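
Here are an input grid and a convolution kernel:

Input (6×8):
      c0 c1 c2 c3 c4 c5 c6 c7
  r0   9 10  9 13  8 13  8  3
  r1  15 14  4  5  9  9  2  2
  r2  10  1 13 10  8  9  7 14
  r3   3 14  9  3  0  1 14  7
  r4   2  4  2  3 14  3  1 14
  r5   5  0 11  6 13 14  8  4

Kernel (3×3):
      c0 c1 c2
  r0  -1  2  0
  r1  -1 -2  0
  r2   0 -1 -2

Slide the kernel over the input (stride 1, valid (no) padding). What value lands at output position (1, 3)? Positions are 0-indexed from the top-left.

-15

The receptive field on the input at this output position is [5 9 9 / 10 8 9 / 3 0 1]. Elementwise product with the kernel and sum: 5·-1 + 9·2 + 10·-1 + 8·-2 + 0·-1 + 1·-2.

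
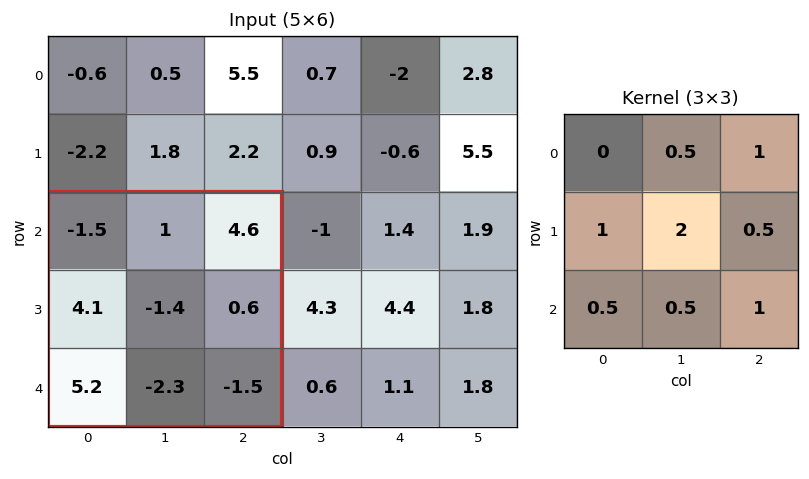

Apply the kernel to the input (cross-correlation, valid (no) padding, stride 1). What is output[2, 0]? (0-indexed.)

The receptive field on the input at this output position is [-1.5 1 4.6 / 4.1 -1.4 0.6 / 5.2 -2.3 -1.5]. Elementwise product with the kernel and sum: 1·0.5 + 4.6·1 + 4.1·1 + -1.4·2 + 0.6·0.5 + 5.2·0.5 + -2.3·0.5 + -1.5·1.

6.65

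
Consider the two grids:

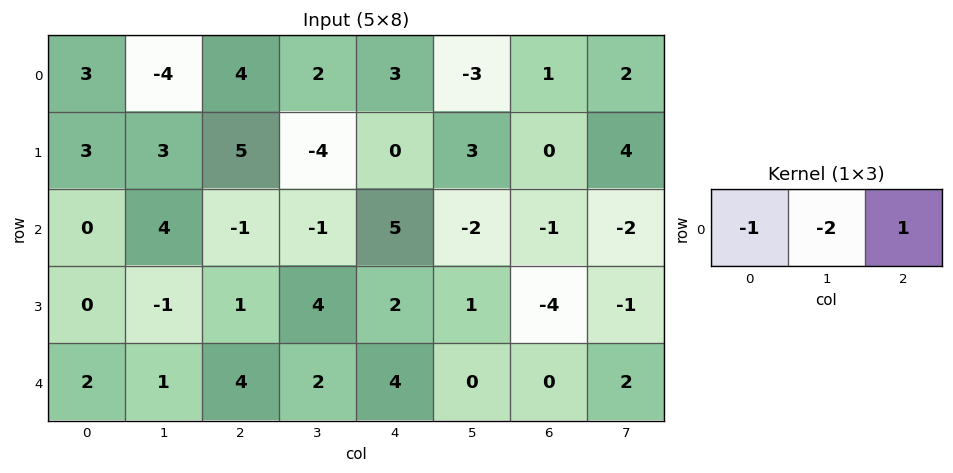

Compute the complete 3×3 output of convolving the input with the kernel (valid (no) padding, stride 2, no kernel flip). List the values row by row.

Output[0,0]: The receptive field on the input at this output position is [3 -4 4]. Elementwise product with the kernel and sum: 3·-1 + -4·-2 + 4·1.
Output[0,1]: The receptive field on the input at this output position is [4 2 3]. Elementwise product with the kernel and sum: 4·-1 + 2·-2 + 3·1.

9 -5 4
-9 8 -2
0 -4 -4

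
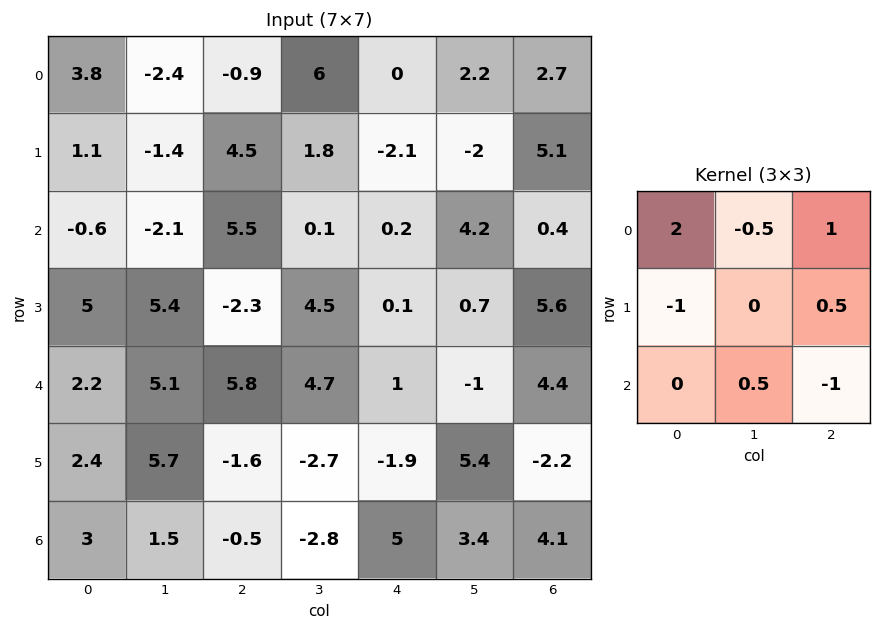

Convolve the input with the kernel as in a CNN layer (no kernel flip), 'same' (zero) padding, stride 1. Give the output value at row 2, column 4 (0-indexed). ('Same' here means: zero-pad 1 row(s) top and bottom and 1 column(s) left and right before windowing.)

4

The receptive field on the zero-padded input at this output position is [1.8 -2.1 -2 / 0.1 0.2 4.2 / 4.5 0.1 0.7]. Elementwise product with the kernel and sum: 1.8·2 + -2.1·-0.5 + -2·1 + 0.1·-1 + 4.2·0.5 + 0.1·0.5 + 0.7·-1.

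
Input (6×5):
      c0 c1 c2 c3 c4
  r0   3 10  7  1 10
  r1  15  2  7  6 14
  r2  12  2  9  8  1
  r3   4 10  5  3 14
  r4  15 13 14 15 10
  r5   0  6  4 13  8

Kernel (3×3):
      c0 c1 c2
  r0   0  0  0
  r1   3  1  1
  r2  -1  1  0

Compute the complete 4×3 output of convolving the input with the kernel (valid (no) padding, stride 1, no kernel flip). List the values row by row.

44 26 40
53 18 34
25 39 33
78 66 76

Output[0,0]: The receptive field on the input at this output position is [3 10 7 / 15 2 7 / 12 2 9]. Elementwise product with the kernel and sum: 15·3 + 2·1 + 7·1 + 12·-1 + 2·1.
Output[0,1]: The receptive field on the input at this output position is [10 7 1 / 2 7 6 / 2 9 8]. Elementwise product with the kernel and sum: 2·3 + 7·1 + 6·1 + 2·-1 + 9·1.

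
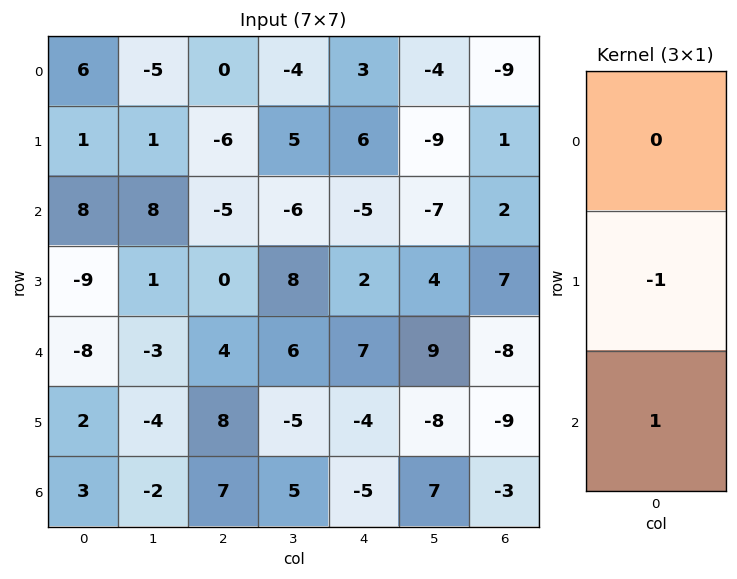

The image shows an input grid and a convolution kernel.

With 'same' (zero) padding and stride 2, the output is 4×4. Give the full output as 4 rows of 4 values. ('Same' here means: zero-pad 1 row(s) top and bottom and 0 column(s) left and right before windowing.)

Output[0,0]: The receptive field on the zero-padded input at this output position is [0 / 6 / 1]. Elementwise product with the kernel and sum: 6·-1 + 1·1.
Output[0,1]: The receptive field on the zero-padded input at this output position is [0 / 0 / -6]. Elementwise product with the kernel and sum: 0·-1 + -6·1.

-5 -6 3 10
-17 5 7 5
10 4 -11 -1
-3 -7 5 3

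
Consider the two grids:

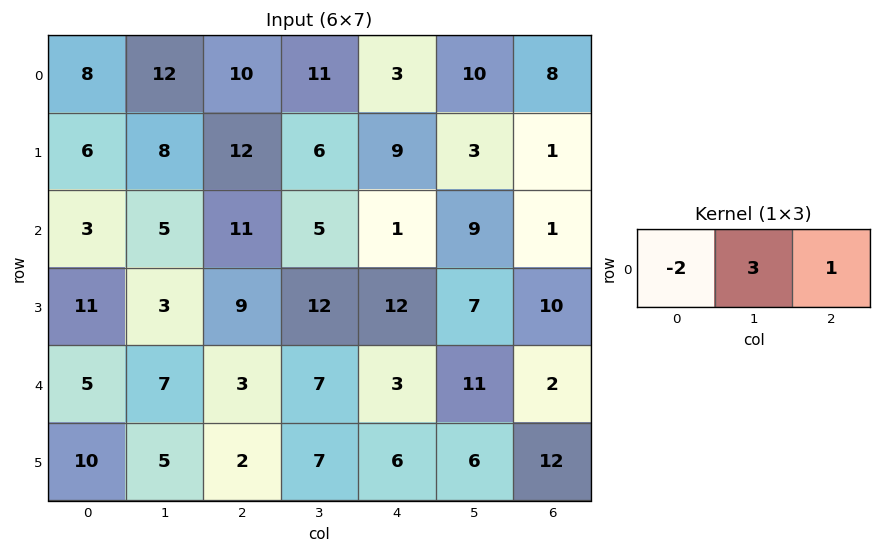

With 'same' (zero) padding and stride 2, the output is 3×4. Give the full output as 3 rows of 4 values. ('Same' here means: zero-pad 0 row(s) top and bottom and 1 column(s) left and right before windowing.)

Output[0,0]: The receptive field on the zero-padded input at this output position is [0 8 12]. Elementwise product with the kernel and sum: 0·-2 + 8·3 + 12·1.
Output[0,1]: The receptive field on the zero-padded input at this output position is [12 10 11]. Elementwise product with the kernel and sum: 12·-2 + 10·3 + 11·1.

36 17 -3 4
14 28 2 -15
22 2 6 -16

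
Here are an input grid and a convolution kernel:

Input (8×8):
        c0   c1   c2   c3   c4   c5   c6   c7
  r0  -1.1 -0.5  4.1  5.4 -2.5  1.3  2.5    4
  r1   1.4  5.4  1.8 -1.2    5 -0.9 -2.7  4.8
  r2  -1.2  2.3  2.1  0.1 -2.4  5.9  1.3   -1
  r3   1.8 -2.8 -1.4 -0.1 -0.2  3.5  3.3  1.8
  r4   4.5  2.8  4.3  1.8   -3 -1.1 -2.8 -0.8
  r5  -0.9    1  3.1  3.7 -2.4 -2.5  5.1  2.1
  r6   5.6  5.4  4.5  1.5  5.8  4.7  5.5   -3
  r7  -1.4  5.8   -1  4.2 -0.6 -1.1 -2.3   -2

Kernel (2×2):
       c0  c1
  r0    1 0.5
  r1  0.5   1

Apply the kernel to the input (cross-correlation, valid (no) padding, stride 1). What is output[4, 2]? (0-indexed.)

10.45

The receptive field on the input at this output position is [4.3 1.8 / 3.1 3.7]. Elementwise product with the kernel and sum: 4.3·1 + 1.8·0.5 + 3.1·0.5 + 3.7·1.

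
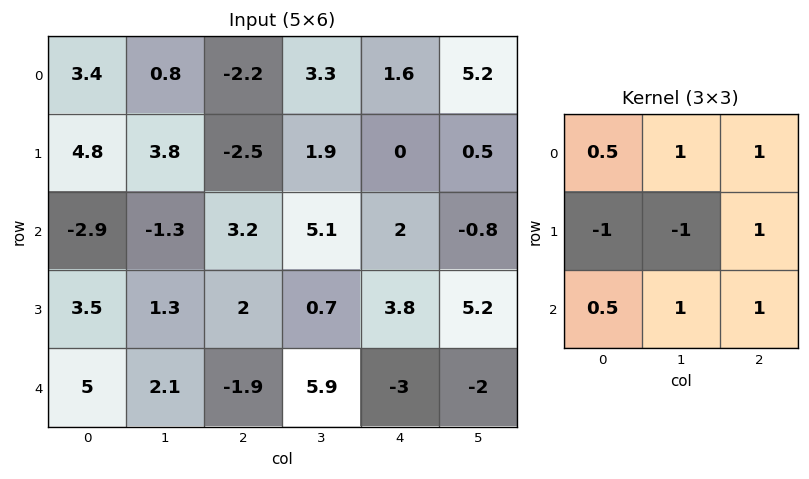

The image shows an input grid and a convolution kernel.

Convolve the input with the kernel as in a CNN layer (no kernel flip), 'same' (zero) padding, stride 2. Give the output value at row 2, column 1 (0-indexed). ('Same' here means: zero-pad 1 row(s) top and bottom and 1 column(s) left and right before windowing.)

The receptive field on the zero-padded input at this output position is [1.3 2 0.7 / 2.1 -1.9 5.9 / 0 0 0]. Elementwise product with the kernel and sum: 1.3·0.5 + 2·1 + 0.7·1 + 2.1·-1 + -1.9·-1 + 5.9·1 + 0·0.5 + 0·1 + 0·1.

9.05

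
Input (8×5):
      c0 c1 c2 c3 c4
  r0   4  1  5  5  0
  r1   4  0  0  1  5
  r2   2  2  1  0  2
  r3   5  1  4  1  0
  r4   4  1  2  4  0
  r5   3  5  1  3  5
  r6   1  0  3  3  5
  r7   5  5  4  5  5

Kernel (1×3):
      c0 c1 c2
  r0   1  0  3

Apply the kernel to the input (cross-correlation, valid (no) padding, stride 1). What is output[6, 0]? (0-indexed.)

The receptive field on the input at this output position is [1 0 3]. Elementwise product with the kernel and sum: 1·1 + 3·3.

10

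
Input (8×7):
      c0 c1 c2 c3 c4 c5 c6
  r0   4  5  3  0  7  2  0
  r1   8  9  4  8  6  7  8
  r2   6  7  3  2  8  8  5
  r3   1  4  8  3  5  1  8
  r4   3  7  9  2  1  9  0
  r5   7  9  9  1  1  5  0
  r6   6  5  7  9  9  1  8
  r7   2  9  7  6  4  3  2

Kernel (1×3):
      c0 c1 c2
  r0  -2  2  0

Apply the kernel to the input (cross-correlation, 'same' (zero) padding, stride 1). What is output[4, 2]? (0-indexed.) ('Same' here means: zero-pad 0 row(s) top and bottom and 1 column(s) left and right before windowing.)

The receptive field on the zero-padded input at this output position is [7 9 2]. Elementwise product with the kernel and sum: 7·-2 + 9·2.

4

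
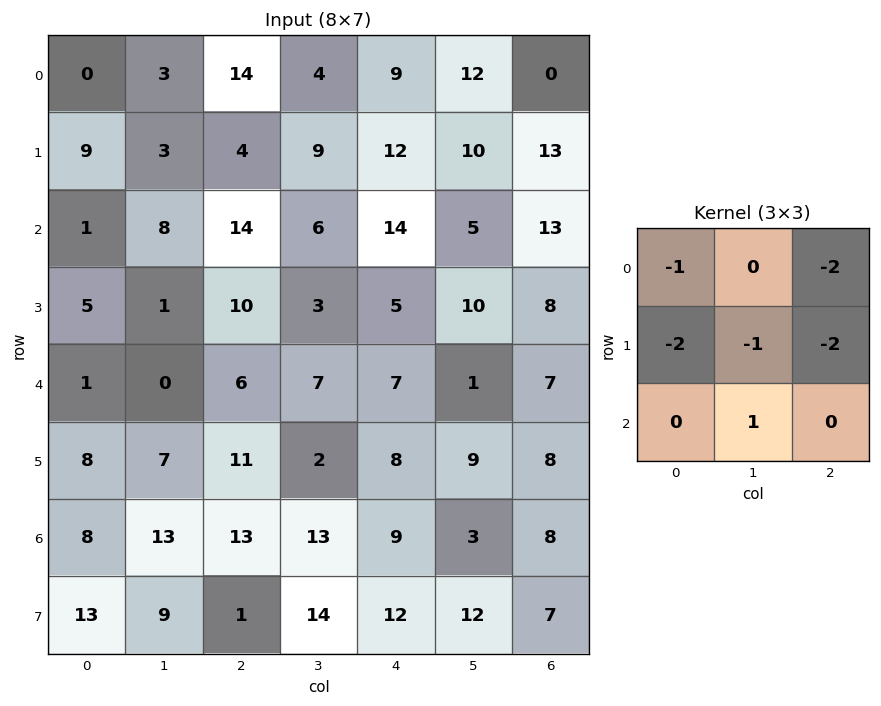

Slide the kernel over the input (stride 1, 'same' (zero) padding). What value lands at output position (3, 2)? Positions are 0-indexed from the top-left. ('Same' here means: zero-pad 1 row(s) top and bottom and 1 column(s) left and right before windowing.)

The receptive field on the zero-padded input at this output position is [8 14 6 / 1 10 3 / 0 6 7]. Elementwise product with the kernel and sum: 8·-1 + 6·-2 + 1·-2 + 10·-1 + 3·-2 + 6·1.

-32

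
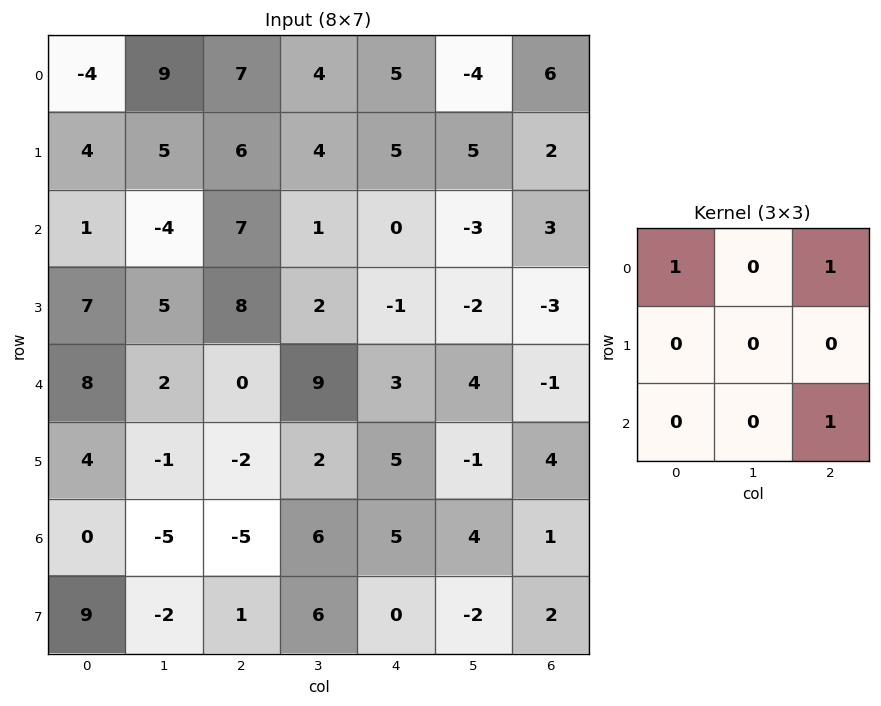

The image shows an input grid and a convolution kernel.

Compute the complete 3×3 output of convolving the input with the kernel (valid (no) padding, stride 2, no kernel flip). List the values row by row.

10 12 14
8 10 2
3 8 3

Output[0,0]: The receptive field on the input at this output position is [-4 9 7 / 4 5 6 / 1 -4 7]. Elementwise product with the kernel and sum: -4·1 + 7·1 + 7·1.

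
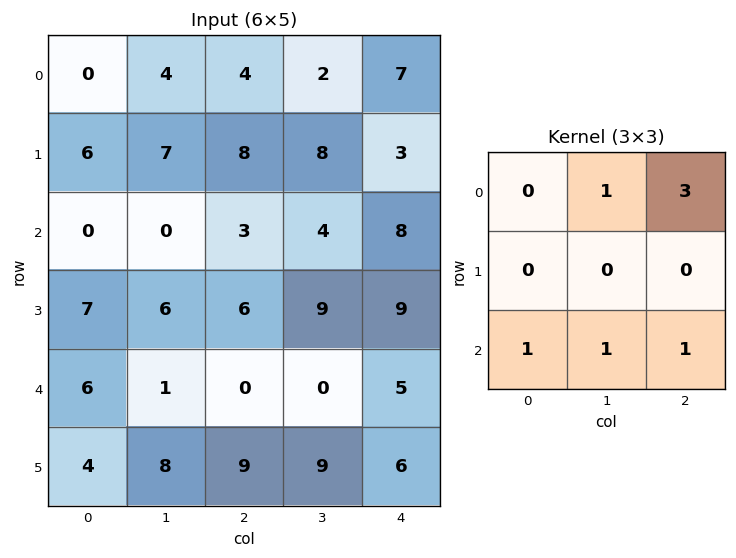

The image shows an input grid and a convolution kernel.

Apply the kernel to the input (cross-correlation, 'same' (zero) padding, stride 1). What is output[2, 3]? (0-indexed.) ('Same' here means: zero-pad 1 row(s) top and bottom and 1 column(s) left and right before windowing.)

41

The receptive field on the zero-padded input at this output position is [8 8 3 / 3 4 8 / 6 9 9]. Elementwise product with the kernel and sum: 8·1 + 3·3 + 6·1 + 9·1 + 9·1.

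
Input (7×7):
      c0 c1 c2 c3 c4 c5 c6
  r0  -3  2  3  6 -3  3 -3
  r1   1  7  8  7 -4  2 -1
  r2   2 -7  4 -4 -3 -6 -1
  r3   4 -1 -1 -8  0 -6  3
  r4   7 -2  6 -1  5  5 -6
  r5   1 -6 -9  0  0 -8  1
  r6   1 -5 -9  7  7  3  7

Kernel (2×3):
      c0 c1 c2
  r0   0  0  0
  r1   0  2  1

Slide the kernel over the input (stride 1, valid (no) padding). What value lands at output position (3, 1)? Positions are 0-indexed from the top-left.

The receptive field on the input at this output position is [-1 -1 -8 / -2 6 -1]. Elementwise product with the kernel and sum: 6·2 + -1·1.

11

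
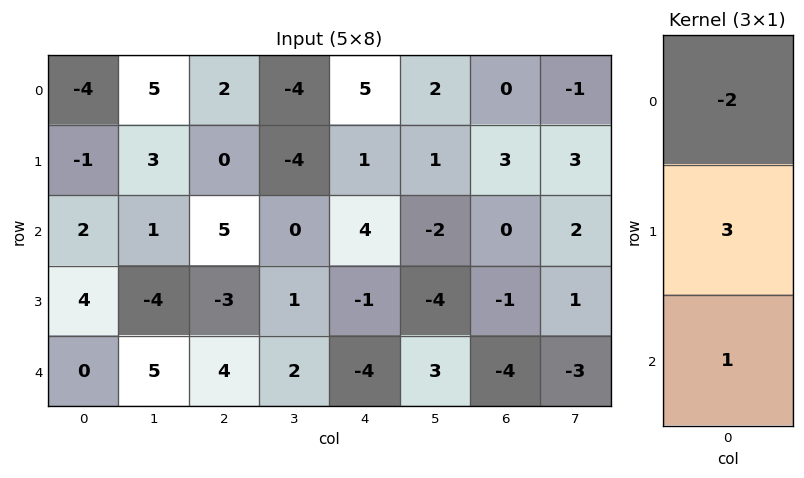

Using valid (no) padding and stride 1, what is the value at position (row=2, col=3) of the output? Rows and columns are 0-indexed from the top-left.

5

The receptive field on the input at this output position is [0 / 1 / 2]. Elementwise product with the kernel and sum: 0·-2 + 1·3 + 2·1.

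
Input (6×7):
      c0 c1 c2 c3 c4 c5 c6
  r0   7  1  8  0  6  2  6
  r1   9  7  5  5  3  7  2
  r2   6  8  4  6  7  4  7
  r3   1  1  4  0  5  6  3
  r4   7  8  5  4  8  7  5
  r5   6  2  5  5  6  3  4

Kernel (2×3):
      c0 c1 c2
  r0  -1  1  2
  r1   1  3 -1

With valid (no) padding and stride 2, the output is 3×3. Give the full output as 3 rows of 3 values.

35 21 30
10 15 31
18 29 20

Output[0,0]: The receptive field on the input at this output position is [7 1 8 / 9 7 5]. Elementwise product with the kernel and sum: 7·-1 + 1·1 + 8·2 + 9·1 + 7·3 + 5·-1.
Output[0,1]: The receptive field on the input at this output position is [8 0 6 / 5 5 3]. Elementwise product with the kernel and sum: 8·-1 + 0·1 + 6·2 + 5·1 + 5·3 + 3·-1.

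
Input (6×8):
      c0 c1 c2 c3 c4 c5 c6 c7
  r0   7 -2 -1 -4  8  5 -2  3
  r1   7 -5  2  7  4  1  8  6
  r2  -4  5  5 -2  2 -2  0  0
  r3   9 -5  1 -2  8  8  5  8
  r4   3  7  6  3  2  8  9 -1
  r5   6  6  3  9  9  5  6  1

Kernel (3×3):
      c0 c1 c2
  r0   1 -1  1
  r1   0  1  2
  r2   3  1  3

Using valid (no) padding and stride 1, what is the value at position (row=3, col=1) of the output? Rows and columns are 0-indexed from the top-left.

52

The receptive field on the input at this output position is [-5 1 -2 / 7 6 3 / 6 3 9]. Elementwise product with the kernel and sum: -5·1 + 1·-1 + -2·1 + 6·1 + 3·2 + 6·3 + 3·1 + 9·3.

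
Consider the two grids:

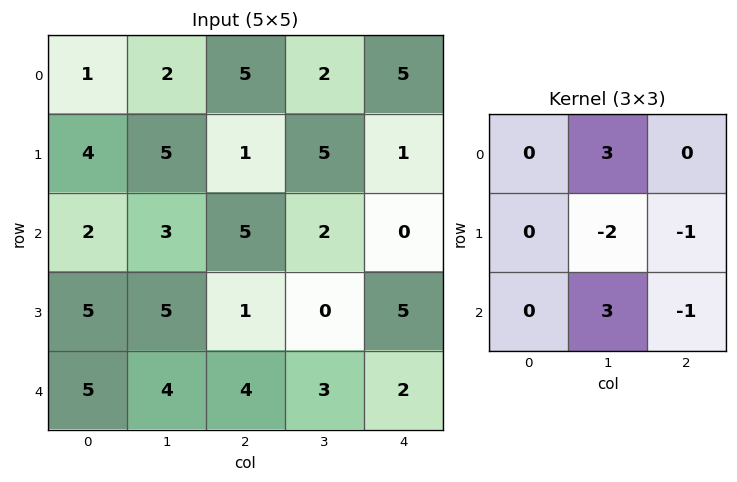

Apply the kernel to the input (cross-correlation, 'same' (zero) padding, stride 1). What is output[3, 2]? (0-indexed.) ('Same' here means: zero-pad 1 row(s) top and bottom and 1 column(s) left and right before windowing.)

The receptive field on the zero-padded input at this output position is [3 5 2 / 5 1 0 / 4 4 3]. Elementwise product with the kernel and sum: 5·3 + 1·-2 + 0·-1 + 4·3 + 3·-1.

22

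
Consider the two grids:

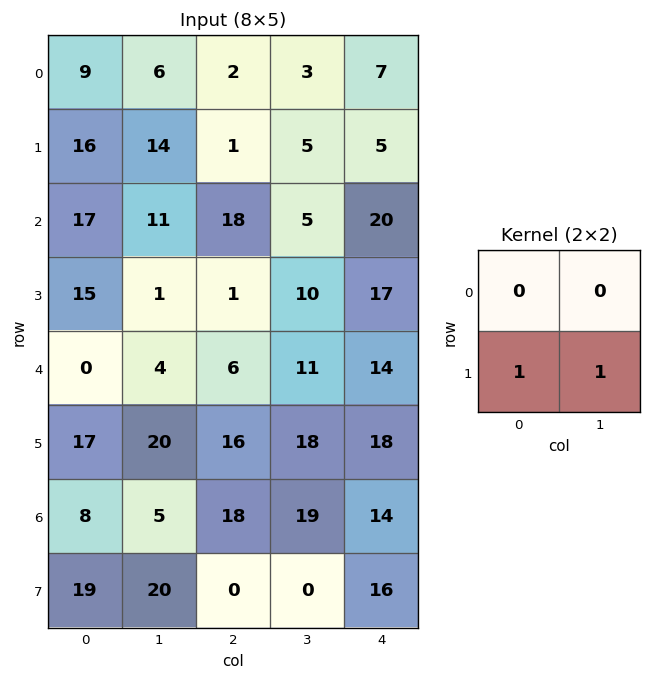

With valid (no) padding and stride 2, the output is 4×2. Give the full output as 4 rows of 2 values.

Output[0,0]: The receptive field on the input at this output position is [9 6 / 16 14]. Elementwise product with the kernel and sum: 16·1 + 14·1.
Output[0,1]: The receptive field on the input at this output position is [2 3 / 1 5]. Elementwise product with the kernel and sum: 1·1 + 5·1.

30 6
16 11
37 34
39 0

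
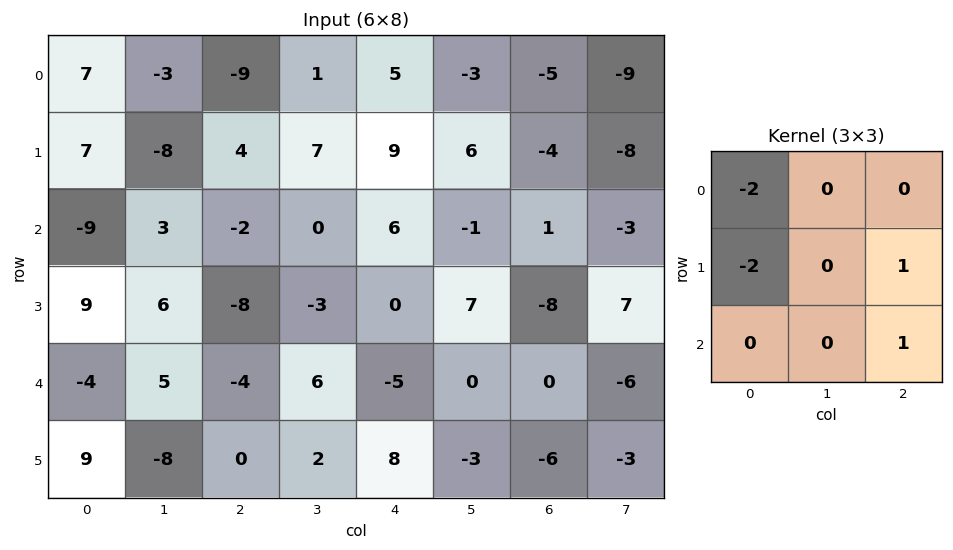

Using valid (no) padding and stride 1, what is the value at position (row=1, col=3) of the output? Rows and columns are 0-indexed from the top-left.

The receptive field on the input at this output position is [7 9 6 / 0 6 -1 / -3 0 7]. Elementwise product with the kernel and sum: 7·-2 + 0·-2 + -1·1 + 7·1.

-8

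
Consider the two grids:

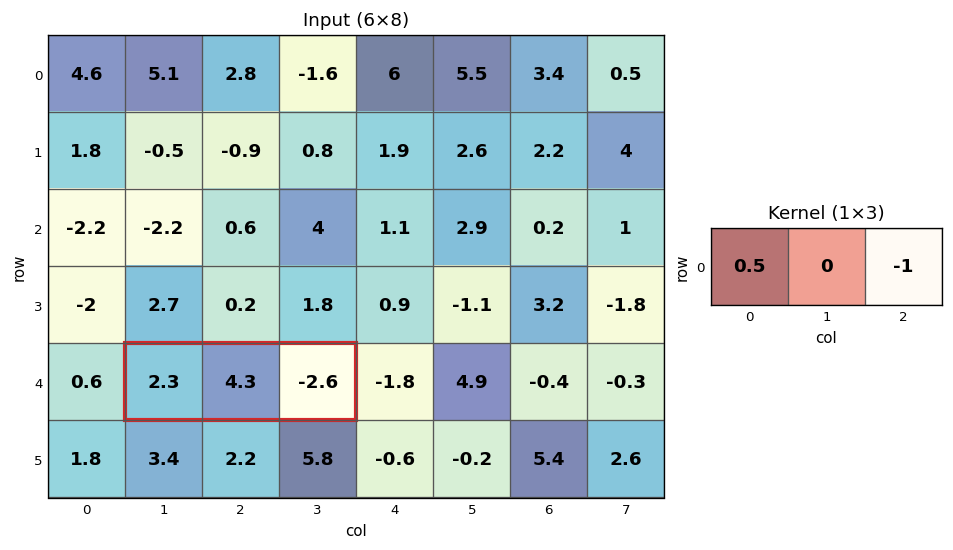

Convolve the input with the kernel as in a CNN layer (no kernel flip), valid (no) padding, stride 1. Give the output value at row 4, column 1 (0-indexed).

3.75

The receptive field on the input at this output position is [2.3 4.3 -2.6]. Elementwise product with the kernel and sum: 2.3·0.5 + -2.6·-1.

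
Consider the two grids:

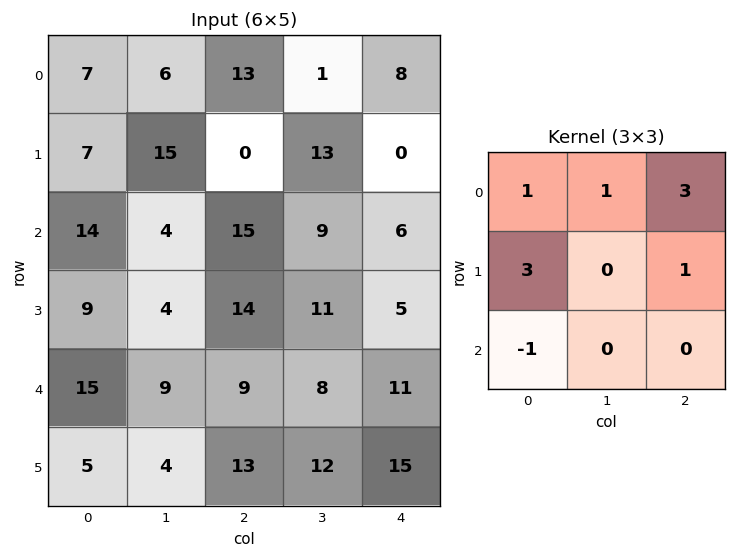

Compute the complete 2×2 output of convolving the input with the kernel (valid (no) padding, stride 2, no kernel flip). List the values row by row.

59 23
89 80

Output[0,0]: The receptive field on the input at this output position is [7 6 13 / 7 15 0 / 14 4 15]. Elementwise product with the kernel and sum: 7·1 + 6·1 + 13·3 + 7·3 + 0·1 + 14·-1.
Output[0,1]: The receptive field on the input at this output position is [13 1 8 / 0 13 0 / 15 9 6]. Elementwise product with the kernel and sum: 13·1 + 1·1 + 8·3 + 0·3 + 0·1 + 15·-1.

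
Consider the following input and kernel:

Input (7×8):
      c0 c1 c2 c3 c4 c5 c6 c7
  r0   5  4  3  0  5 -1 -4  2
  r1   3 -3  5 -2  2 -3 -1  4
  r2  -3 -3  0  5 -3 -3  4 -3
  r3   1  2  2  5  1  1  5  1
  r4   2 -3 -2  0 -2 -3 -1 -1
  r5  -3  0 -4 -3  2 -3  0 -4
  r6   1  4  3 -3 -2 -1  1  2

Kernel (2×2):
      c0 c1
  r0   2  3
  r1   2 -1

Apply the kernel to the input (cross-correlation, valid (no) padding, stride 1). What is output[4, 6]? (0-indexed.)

The receptive field on the input at this output position is [-1 -1 / 0 -4]. Elementwise product with the kernel and sum: -1·2 + -1·3 + 0·2 + -4·-1.

-1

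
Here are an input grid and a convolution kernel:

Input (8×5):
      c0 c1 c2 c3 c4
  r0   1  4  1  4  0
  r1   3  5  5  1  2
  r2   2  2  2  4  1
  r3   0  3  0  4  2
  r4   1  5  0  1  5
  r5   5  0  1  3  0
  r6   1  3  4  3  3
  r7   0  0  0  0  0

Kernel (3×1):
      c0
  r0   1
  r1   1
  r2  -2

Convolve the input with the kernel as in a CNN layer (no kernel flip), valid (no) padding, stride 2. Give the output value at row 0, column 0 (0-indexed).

The receptive field on the input at this output position is [1 / 3 / 2]. Elementwise product with the kernel and sum: 1·1 + 3·1 + 2·-2.

0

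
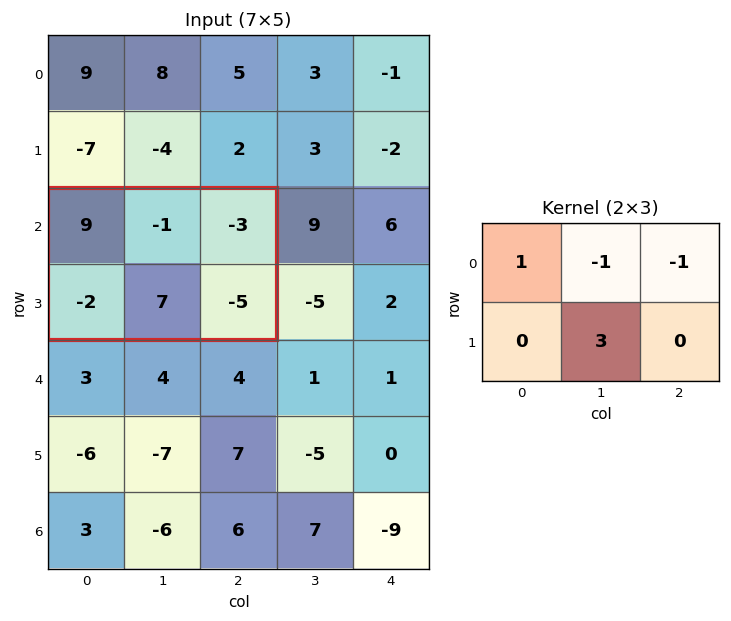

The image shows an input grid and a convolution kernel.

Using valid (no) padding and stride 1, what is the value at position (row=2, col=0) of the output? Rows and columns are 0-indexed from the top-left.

34

The receptive field on the input at this output position is [9 -1 -3 / -2 7 -5]. Elementwise product with the kernel and sum: 9·1 + -1·-1 + -3·-1 + 7·3.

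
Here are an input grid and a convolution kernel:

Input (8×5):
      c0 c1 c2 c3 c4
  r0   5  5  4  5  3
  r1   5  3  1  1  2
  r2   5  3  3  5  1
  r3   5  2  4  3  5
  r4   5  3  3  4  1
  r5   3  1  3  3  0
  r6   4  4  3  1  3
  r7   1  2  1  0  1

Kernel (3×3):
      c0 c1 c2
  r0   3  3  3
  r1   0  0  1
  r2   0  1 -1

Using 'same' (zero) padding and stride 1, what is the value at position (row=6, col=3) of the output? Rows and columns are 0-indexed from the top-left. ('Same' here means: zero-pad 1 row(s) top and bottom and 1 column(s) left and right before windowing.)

20

The receptive field on the zero-padded input at this output position is [3 3 0 / 3 1 3 / 1 0 1]. Elementwise product with the kernel and sum: 3·3 + 3·3 + 0·3 + 3·1 + 0·1 + 1·-1.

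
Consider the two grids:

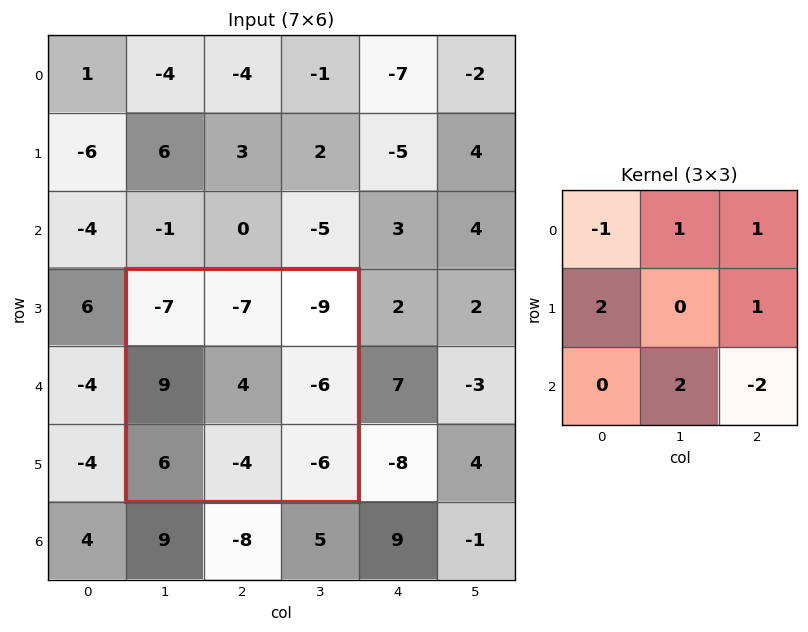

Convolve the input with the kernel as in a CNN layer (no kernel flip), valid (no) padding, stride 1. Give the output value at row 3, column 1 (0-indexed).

The receptive field on the input at this output position is [-7 -7 -9 / 9 4 -6 / 6 -4 -6]. Elementwise product with the kernel and sum: -7·-1 + -7·1 + -9·1 + 9·2 + -6·1 + -4·2 + -6·-2.

7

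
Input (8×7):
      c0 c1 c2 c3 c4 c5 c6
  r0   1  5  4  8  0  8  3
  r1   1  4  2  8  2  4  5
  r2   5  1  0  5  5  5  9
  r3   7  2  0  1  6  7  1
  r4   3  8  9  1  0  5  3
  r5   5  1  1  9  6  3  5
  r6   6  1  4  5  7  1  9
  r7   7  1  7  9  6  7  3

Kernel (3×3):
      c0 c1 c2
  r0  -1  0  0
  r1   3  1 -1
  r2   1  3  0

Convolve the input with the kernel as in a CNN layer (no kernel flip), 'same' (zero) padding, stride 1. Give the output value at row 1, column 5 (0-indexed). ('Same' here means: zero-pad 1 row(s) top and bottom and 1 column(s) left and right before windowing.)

The receptive field on the zero-padded input at this output position is [0 8 3 / 2 4 5 / 5 5 9]. Elementwise product with the kernel and sum: 0·-1 + 2·3 + 4·1 + 5·-1 + 5·1 + 5·3.

25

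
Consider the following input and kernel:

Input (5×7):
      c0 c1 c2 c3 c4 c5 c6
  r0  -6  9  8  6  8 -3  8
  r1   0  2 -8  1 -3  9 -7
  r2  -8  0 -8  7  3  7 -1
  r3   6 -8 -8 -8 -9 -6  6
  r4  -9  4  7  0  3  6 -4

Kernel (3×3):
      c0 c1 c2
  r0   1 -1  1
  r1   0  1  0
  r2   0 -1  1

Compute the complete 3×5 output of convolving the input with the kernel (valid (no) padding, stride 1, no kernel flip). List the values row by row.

-13 14 7 -4 20
-10 3 -6 19 0
-21 0 -17 5 -21

Output[0,0]: The receptive field on the input at this output position is [-6 9 8 / 0 2 -8 / -8 0 -8]. Elementwise product with the kernel and sum: -6·1 + 9·-1 + 8·1 + 2·1 + 0·-1 + -8·1.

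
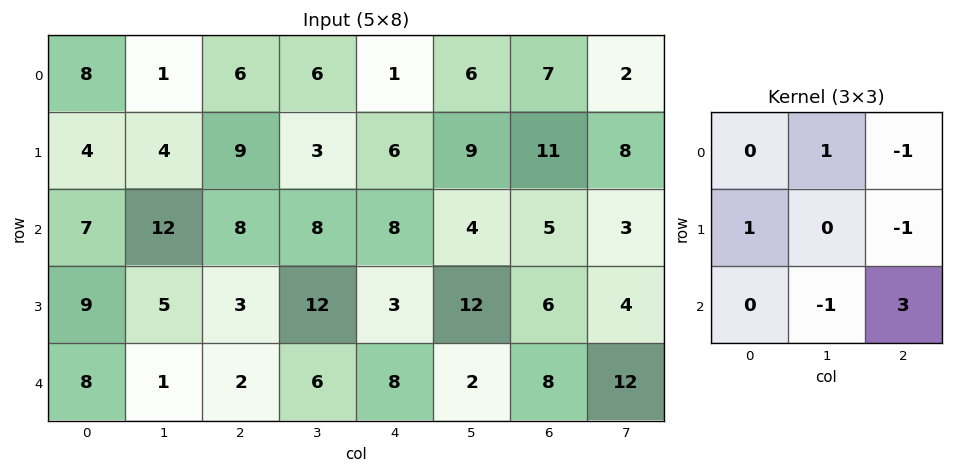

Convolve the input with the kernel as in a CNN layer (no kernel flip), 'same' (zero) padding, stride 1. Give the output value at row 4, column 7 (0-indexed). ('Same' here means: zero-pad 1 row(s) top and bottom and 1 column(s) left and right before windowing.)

The receptive field on the zero-padded input at this output position is [6 4 0 / 8 12 0 / 0 0 0]. Elementwise product with the kernel and sum: 4·1 + 0·-1 + 8·1 + 0·-1 + 0·-1 + 0·3.

12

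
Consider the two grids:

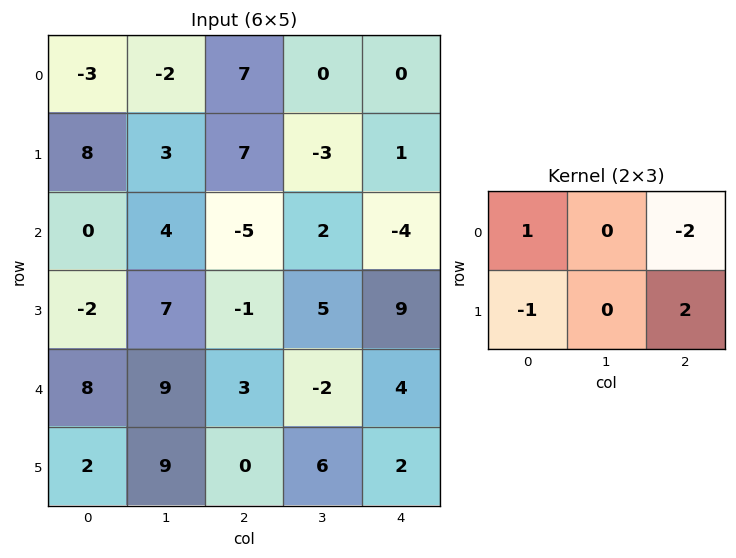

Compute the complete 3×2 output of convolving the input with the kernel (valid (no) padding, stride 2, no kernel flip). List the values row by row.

-11 2
10 22
0 -1

Output[0,0]: The receptive field on the input at this output position is [-3 -2 7 / 8 3 7]. Elementwise product with the kernel and sum: -3·1 + 7·-2 + 8·-1 + 7·2.
Output[0,1]: The receptive field on the input at this output position is [7 0 0 / 7 -3 1]. Elementwise product with the kernel and sum: 7·1 + 0·-2 + 7·-1 + 1·2.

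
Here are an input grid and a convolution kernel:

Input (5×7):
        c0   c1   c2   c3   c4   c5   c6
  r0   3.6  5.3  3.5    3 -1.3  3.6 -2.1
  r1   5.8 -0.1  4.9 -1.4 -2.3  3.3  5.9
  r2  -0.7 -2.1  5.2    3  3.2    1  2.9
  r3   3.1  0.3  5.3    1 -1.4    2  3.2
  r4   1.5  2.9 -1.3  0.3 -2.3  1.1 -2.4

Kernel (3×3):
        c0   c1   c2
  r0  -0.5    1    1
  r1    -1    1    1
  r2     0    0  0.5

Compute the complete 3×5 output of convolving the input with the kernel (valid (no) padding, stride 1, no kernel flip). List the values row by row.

8.6 8.95 -7.05 3.7 15.1
8.35 14.35 -5.85 3.9 12.65
5.3 15.4 -3.25 2.85 7.7

Output[0,0]: The receptive field on the input at this output position is [3.6 5.3 3.5 / 5.8 -0.1 4.9 / -0.7 -2.1 5.2]. Elementwise product with the kernel and sum: 3.6·-0.5 + 5.3·1 + 3.5·1 + 5.8·-1 + -0.1·1 + 4.9·1 + 5.2·0.5.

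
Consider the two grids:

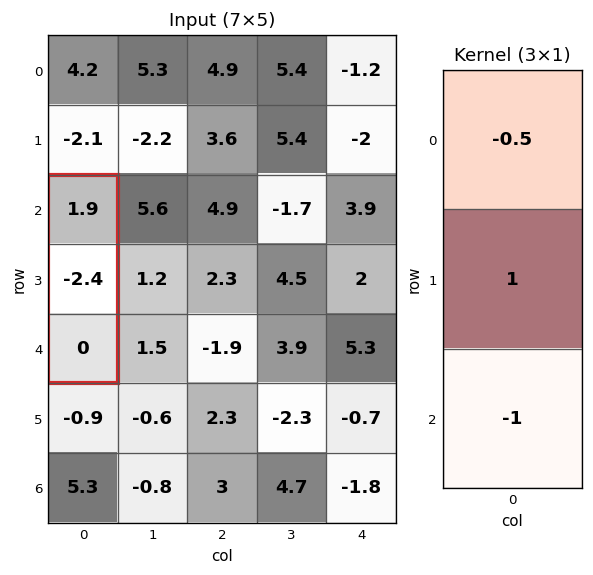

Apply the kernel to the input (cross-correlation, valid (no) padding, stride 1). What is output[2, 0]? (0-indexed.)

-3.35

The receptive field on the input at this output position is [1.9 / -2.4 / 0]. Elementwise product with the kernel and sum: 1.9·-0.5 + -2.4·1 + 0·-1.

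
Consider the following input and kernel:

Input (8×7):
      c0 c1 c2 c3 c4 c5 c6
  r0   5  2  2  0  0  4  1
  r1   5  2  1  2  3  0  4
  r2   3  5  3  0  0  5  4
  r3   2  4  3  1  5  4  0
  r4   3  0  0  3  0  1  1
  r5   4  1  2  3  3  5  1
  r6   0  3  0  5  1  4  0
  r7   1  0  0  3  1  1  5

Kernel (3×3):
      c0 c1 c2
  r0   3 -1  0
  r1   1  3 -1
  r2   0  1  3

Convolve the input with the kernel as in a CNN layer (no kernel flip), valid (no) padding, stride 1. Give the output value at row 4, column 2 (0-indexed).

The receptive field on the input at this output position is [0 3 0 / 2 3 3 / 0 5 1]. Elementwise product with the kernel and sum: 0·3 + 3·-1 + 2·1 + 3·3 + 3·-1 + 5·1 + 1·3.

13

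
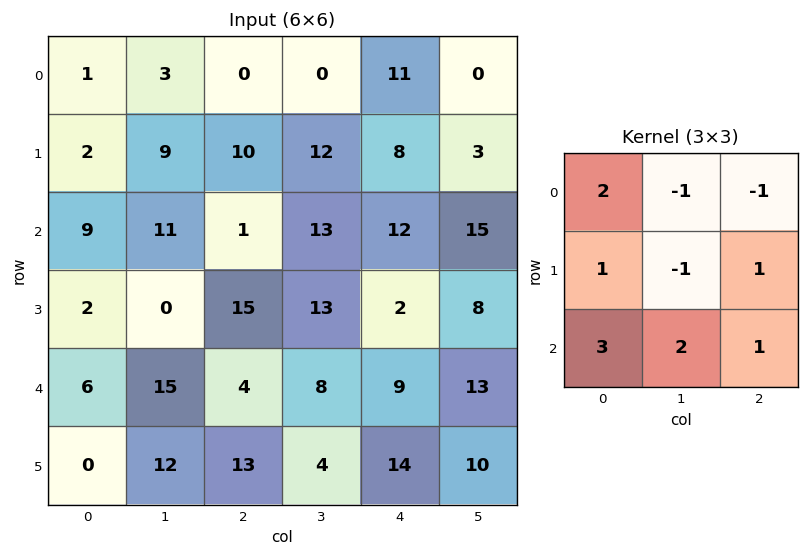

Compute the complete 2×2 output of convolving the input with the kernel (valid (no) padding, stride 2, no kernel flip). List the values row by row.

52 36
75 18

Output[0,0]: The receptive field on the input at this output position is [1 3 0 / 2 9 10 / 9 11 1]. Elementwise product with the kernel and sum: 1·2 + 3·-1 + 0·-1 + 2·1 + 9·-1 + 10·1 + 9·3 + 11·2 + 1·1.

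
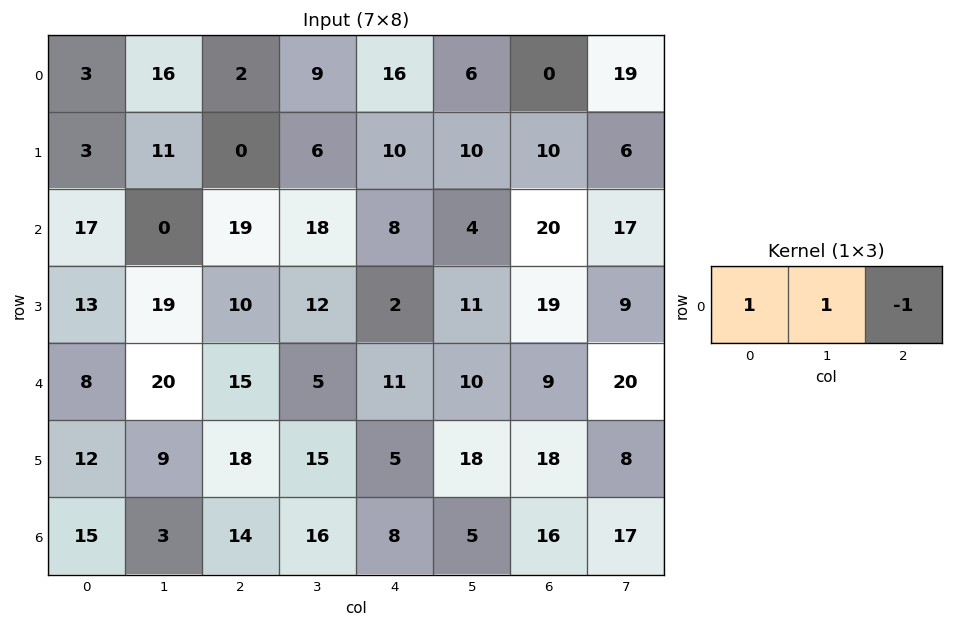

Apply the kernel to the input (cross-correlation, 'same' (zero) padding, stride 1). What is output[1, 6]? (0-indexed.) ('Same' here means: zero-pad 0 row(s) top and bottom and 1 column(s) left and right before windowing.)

The receptive field on the zero-padded input at this output position is [10 10 6]. Elementwise product with the kernel and sum: 10·1 + 10·1 + 6·-1.

14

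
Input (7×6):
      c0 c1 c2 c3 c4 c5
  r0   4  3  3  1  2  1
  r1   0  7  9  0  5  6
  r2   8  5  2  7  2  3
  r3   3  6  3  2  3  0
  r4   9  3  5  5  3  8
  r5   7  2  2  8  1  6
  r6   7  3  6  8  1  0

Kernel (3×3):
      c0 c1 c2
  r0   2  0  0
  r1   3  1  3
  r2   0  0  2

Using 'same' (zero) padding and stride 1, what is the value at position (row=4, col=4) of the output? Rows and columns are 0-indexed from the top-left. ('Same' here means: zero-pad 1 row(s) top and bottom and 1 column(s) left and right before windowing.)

The receptive field on the zero-padded input at this output position is [2 3 0 / 5 3 8 / 8 1 6]. Elementwise product with the kernel and sum: 2·2 + 5·3 + 3·1 + 8·3 + 6·2.

58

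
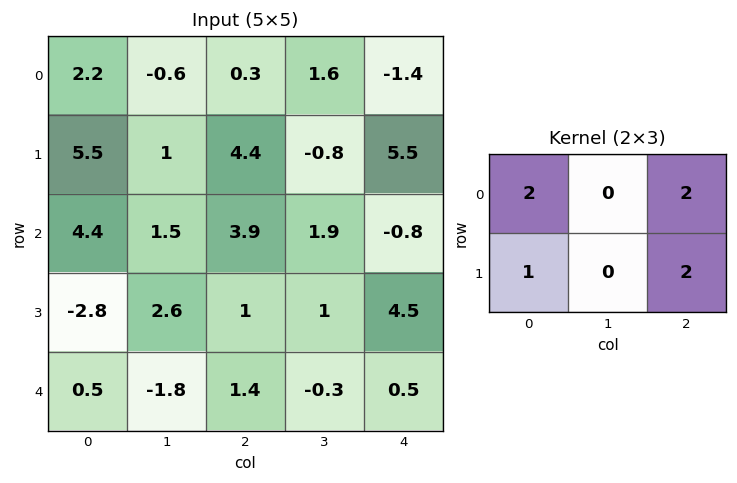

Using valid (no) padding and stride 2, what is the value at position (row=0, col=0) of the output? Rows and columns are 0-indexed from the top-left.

19.3

The receptive field on the input at this output position is [2.2 -0.6 0.3 / 5.5 1 4.4]. Elementwise product with the kernel and sum: 2.2·2 + 0.3·2 + 5.5·1 + 4.4·2.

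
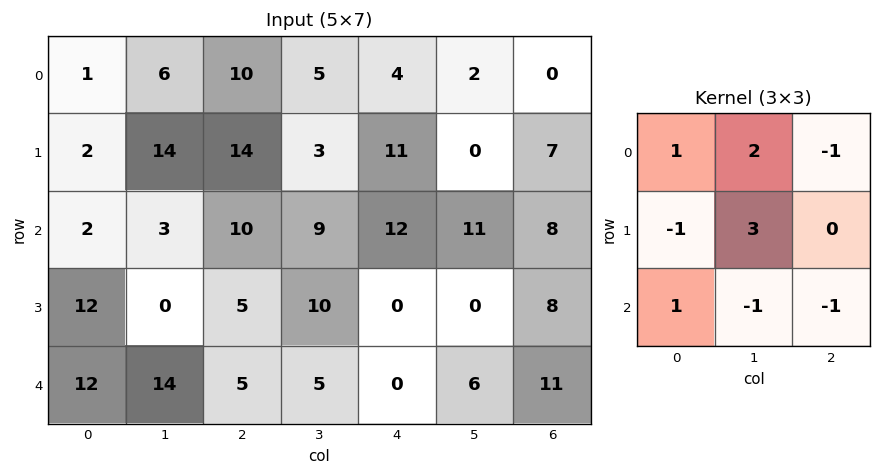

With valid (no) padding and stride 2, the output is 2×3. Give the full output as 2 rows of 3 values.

Output[0,0]: The receptive field on the input at this output position is [1 6 10 / 2 14 14 / 2 3 10]. Elementwise product with the kernel and sum: 1·1 + 6·2 + 10·-1 + 2·-1 + 14·3 + 2·1 + 3·-1 + 10·-1.

32 0 -10
-21 41 9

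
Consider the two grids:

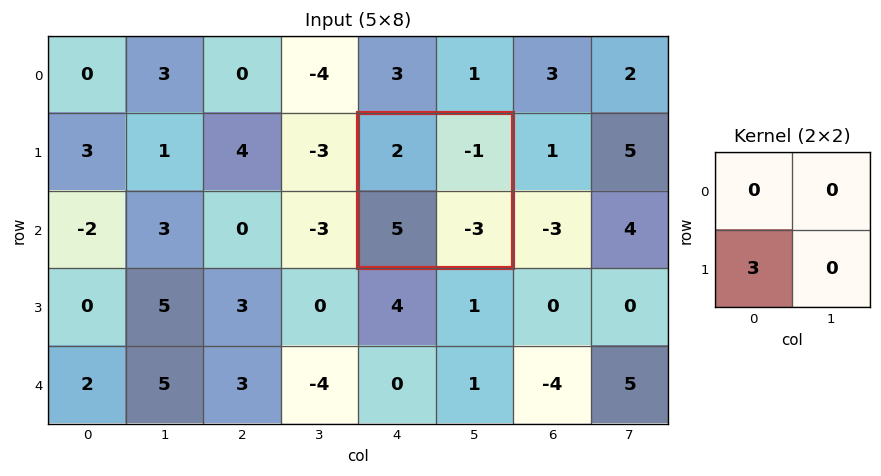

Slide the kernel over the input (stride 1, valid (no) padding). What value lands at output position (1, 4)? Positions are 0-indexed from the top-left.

The receptive field on the input at this output position is [2 -1 / 5 -3]. Elementwise product with the kernel and sum: 5·3.

15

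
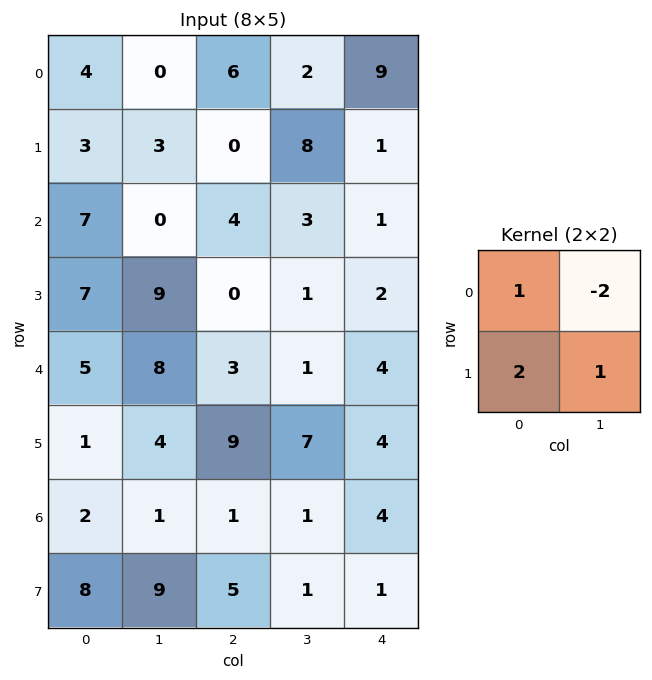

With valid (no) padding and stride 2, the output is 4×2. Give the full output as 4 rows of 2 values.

Output[0,0]: The receptive field on the input at this output position is [4 0 / 3 3]. Elementwise product with the kernel and sum: 4·1 + 0·-2 + 3·2 + 3·1.
Output[0,1]: The receptive field on the input at this output position is [6 2 / 0 8]. Elementwise product with the kernel and sum: 6·1 + 2·-2 + 0·2 + 8·1.

13 10
30 -1
-5 26
25 10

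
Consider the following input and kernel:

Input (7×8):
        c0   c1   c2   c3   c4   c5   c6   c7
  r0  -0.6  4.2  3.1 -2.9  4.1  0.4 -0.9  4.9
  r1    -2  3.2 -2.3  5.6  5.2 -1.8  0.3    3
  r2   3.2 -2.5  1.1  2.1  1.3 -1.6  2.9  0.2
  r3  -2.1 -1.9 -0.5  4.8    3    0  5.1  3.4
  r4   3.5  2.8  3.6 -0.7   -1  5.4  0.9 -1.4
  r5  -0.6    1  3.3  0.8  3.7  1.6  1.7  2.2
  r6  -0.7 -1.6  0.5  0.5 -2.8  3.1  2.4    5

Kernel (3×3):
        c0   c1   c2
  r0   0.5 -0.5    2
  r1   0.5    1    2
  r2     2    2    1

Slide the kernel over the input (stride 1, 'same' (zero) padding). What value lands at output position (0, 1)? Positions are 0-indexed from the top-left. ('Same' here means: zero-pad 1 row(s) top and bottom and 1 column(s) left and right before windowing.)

10.2

The receptive field on the zero-padded input at this output position is [0 0 0 / -0.6 4.2 3.1 / -2 3.2 -2.3]. Elementwise product with the kernel and sum: 0·0.5 + 0·-0.5 + 0·2 + -0.6·0.5 + 4.2·1 + 3.1·2 + -2·2 + 3.2·2 + -2.3·1.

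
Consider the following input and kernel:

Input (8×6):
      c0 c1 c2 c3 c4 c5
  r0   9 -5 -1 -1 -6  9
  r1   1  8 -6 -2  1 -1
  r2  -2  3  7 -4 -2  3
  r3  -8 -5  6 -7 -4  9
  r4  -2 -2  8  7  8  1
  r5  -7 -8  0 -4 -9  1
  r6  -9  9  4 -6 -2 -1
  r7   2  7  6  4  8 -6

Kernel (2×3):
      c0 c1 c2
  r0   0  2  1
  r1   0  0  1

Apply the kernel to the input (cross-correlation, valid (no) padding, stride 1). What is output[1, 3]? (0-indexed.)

4

The receptive field on the input at this output position is [-2 1 -1 / -4 -2 3]. Elementwise product with the kernel and sum: 1·2 + -1·1 + 3·1.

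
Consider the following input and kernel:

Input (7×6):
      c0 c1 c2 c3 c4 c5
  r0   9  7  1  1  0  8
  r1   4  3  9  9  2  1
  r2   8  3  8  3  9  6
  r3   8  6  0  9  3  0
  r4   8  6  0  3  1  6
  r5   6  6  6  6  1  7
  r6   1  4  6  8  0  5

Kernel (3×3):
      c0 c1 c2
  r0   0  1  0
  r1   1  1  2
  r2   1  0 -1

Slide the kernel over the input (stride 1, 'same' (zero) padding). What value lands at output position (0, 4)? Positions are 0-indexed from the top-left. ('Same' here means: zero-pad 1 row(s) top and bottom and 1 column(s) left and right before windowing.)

The receptive field on the zero-padded input at this output position is [0 0 0 / 1 0 8 / 9 2 1]. Elementwise product with the kernel and sum: 0·1 + 1·1 + 0·1 + 8·2 + 9·1 + 1·-1.

25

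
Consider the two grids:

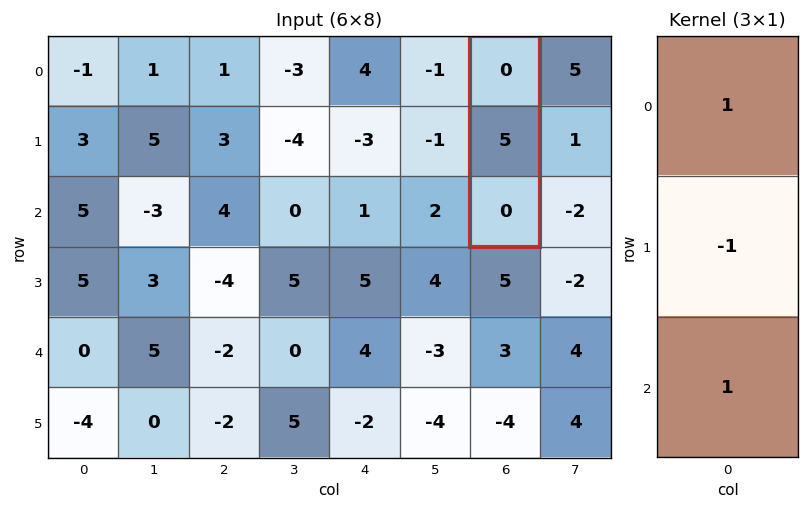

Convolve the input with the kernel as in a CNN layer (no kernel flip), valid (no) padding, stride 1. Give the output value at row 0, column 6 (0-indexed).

-5

The receptive field on the input at this output position is [0 / 5 / 0]. Elementwise product with the kernel and sum: 0·1 + 5·-1 + 0·1.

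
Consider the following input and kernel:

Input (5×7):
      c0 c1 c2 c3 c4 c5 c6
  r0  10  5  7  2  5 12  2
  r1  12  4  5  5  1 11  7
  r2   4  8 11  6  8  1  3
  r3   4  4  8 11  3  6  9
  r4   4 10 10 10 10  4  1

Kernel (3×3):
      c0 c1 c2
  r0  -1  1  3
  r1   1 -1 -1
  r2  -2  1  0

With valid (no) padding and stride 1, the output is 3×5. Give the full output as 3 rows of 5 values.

Output[0,0]: The receptive field on the input at this output position is [10 5 7 / 12 4 5 / 4 8 11]. Elementwise product with the kernel and sum: 10·-1 + 5·1 + 7·3 + 12·1 + 4·-1 + 5·-1 + 4·-2 + 8·1.

19 -3 -7 28 -19
-12 7 -5 7 35
31 -4 3 -3 -26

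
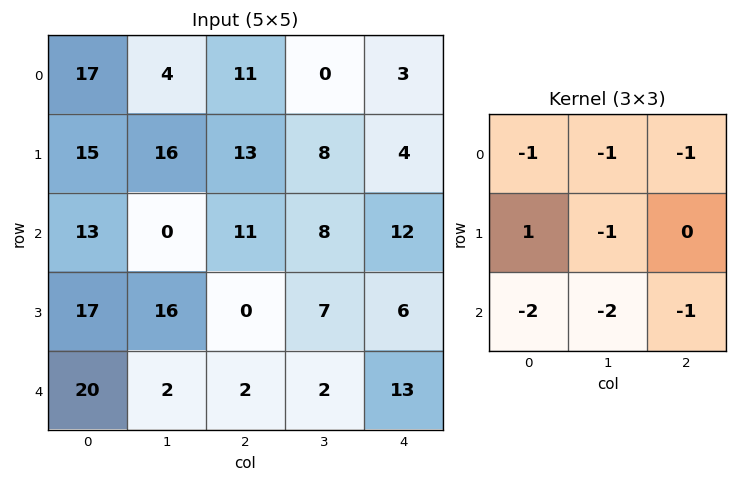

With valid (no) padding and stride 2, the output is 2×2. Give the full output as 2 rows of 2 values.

Output[0,0]: The receptive field on the input at this output position is [17 4 11 / 15 16 13 / 13 0 11]. Elementwise product with the kernel and sum: 17·-1 + 4·-1 + 11·-1 + 15·1 + 16·-1 + 13·-2 + 0·-2 + 11·-1.

-70 -59
-69 -59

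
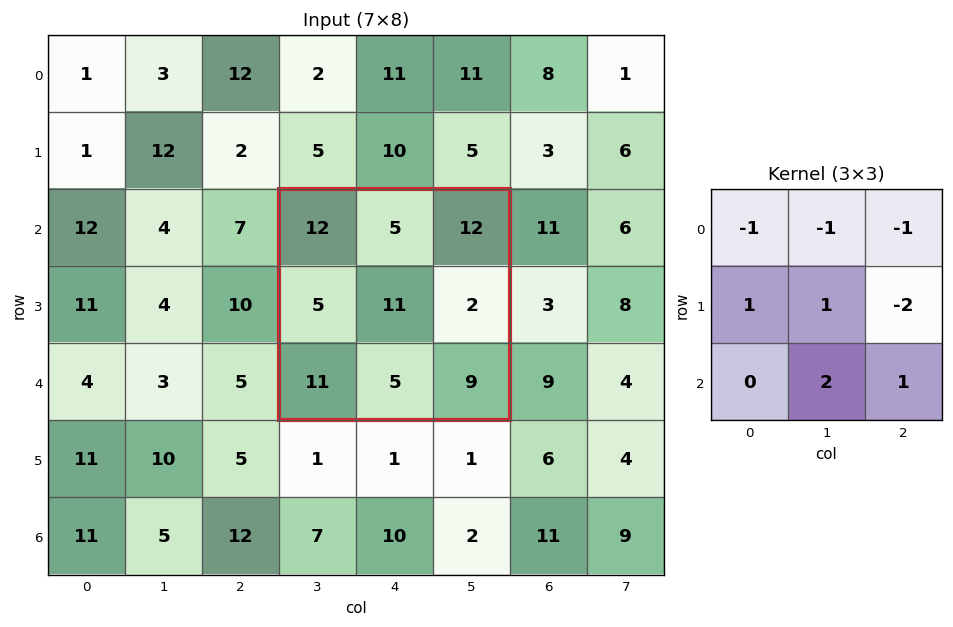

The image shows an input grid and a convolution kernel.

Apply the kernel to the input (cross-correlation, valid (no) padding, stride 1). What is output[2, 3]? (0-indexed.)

2

The receptive field on the input at this output position is [12 5 12 / 5 11 2 / 11 5 9]. Elementwise product with the kernel and sum: 12·-1 + 5·-1 + 12·-1 + 5·1 + 11·1 + 2·-2 + 5·2 + 9·1.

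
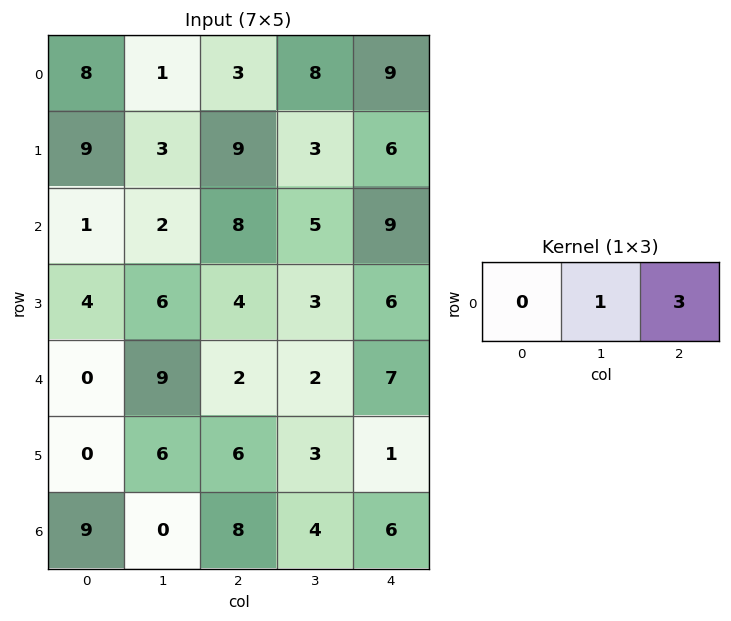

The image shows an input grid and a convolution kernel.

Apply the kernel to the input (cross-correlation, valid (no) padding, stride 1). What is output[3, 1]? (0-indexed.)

13

The receptive field on the input at this output position is [6 4 3]. Elementwise product with the kernel and sum: 4·1 + 3·3.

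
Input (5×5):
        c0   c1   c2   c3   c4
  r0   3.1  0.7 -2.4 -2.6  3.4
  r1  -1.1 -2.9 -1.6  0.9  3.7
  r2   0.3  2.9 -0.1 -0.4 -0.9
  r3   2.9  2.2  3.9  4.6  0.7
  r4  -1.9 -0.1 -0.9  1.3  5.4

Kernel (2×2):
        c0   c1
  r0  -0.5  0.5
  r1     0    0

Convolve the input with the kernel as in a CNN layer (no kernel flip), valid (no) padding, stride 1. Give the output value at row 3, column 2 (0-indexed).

The receptive field on the input at this output position is [3.9 4.6 / -0.9 1.3]. Elementwise product with the kernel and sum: 3.9·-0.5 + 4.6·0.5.

0.35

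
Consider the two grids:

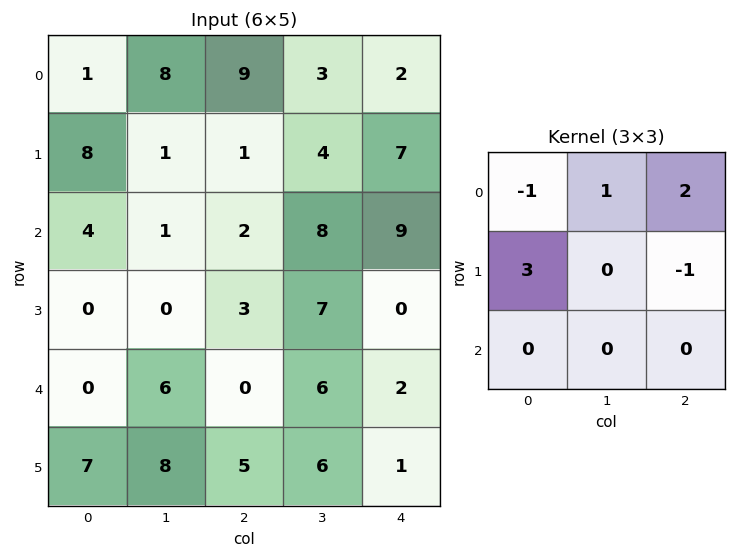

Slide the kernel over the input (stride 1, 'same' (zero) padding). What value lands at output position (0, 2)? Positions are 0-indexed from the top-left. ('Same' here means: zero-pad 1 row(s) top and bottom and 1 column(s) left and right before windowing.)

The receptive field on the zero-padded input at this output position is [0 0 0 / 8 9 3 / 1 1 4]. Elementwise product with the kernel and sum: 0·-1 + 0·1 + 0·2 + 8·3 + 3·-1.

21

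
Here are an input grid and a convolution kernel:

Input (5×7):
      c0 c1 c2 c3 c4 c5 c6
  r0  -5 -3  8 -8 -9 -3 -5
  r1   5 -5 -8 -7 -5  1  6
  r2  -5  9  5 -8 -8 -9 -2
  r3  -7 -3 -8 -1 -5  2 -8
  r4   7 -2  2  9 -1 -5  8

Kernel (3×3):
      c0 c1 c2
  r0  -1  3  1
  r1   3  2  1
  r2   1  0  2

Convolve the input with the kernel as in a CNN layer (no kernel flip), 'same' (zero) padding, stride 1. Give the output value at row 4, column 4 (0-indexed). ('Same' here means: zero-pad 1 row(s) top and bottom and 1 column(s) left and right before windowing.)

8

The receptive field on the zero-padded input at this output position is [-1 -5 2 / 9 -1 -5 / 0 0 0]. Elementwise product with the kernel and sum: -1·-1 + -5·3 + 2·1 + 9·3 + -1·2 + -5·1 + 0·1 + 0·2.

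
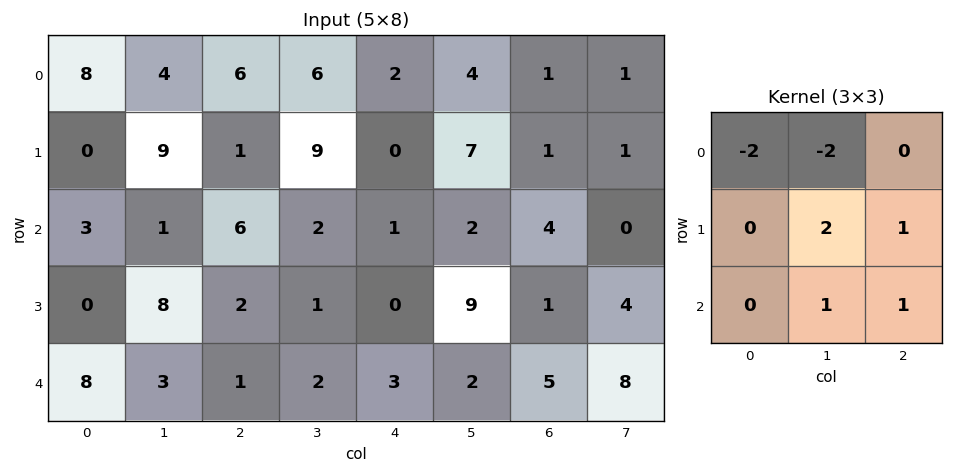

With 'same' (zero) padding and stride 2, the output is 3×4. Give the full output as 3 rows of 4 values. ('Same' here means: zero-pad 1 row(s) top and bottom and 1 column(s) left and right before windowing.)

Output[0,0]: The receptive field on the zero-padded input at this output position is [0 0 0 / 0 8 4 / 0 0 9]. Elementwise product with the kernel and sum: 0·-2 + 0·-2 + 8·2 + 4·1 + 0·1 + 9·1.
Output[0,1]: The receptive field on the zero-padded input at this output position is [0 0 0 / 4 6 6 / 9 1 9]. Elementwise product with the kernel and sum: 0·-2 + 0·-2 + 6·2 + 6·1 + 1·1 + 9·1.

29 28 15 5
15 -3 -5 -3
19 -16 6 -2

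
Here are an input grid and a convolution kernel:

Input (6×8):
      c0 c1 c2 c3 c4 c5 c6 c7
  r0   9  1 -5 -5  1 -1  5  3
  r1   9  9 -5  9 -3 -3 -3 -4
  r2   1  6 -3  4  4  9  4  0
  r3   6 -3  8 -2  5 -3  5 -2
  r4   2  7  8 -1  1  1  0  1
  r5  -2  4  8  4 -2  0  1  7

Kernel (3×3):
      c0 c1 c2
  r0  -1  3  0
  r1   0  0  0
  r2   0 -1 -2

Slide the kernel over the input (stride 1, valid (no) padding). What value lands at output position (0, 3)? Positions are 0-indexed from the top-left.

The receptive field on the input at this output position is [-5 1 -1 / 9 -3 -3 / 4 4 9]. Elementwise product with the kernel and sum: -5·-1 + 1·3 + 4·-1 + 9·-2.

-14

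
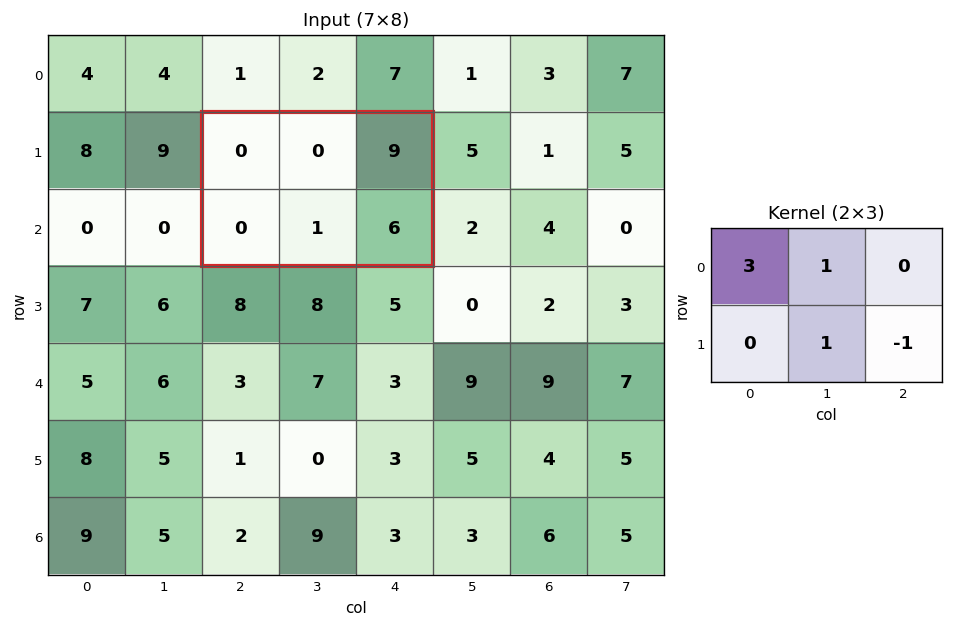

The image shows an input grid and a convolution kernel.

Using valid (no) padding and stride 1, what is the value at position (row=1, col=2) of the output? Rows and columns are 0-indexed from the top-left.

-5

The receptive field on the input at this output position is [0 0 9 / 0 1 6]. Elementwise product with the kernel and sum: 0·3 + 0·1 + 1·1 + 6·-1.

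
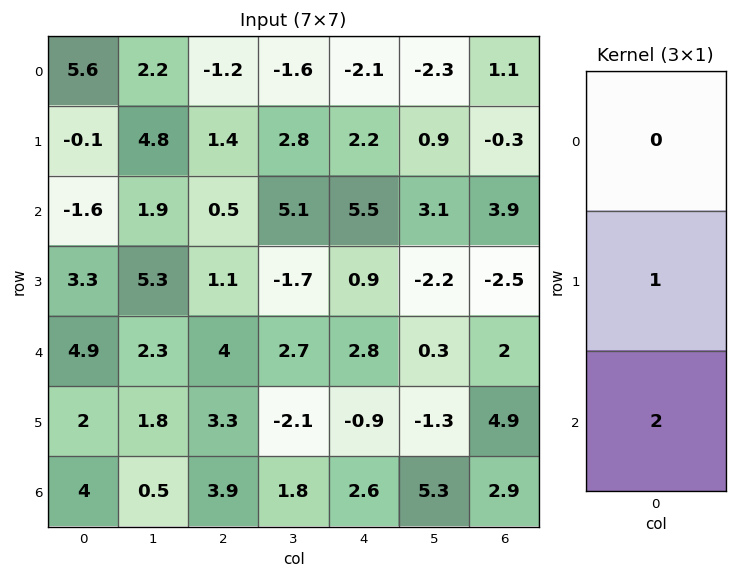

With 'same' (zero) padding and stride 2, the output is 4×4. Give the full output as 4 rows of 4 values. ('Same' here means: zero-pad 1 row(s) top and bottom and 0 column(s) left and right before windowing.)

Output[0,0]: The receptive field on the zero-padded input at this output position is [0 / 5.6 / -0.1]. Elementwise product with the kernel and sum: 5.6·1 + -0.1·2.
Output[0,1]: The receptive field on the zero-padded input at this output position is [0 / -1.2 / 1.4]. Elementwise product with the kernel and sum: -1.2·1 + 1.4·2.

5.4 1.6 2.3 0.5
5 2.7 7.3 -1.1
8.9 10.6 1 11.8
4 3.9 2.6 2.9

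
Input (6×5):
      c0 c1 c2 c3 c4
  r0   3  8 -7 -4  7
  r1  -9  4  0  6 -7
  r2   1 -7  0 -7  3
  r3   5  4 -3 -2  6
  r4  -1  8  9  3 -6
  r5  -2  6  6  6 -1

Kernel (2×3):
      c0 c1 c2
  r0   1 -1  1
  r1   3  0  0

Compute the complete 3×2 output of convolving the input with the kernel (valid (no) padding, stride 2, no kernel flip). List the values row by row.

-39 4
23 1
-6 18

Output[0,0]: The receptive field on the input at this output position is [3 8 -7 / -9 4 0]. Elementwise product with the kernel and sum: 3·1 + 8·-1 + -7·1 + -9·3.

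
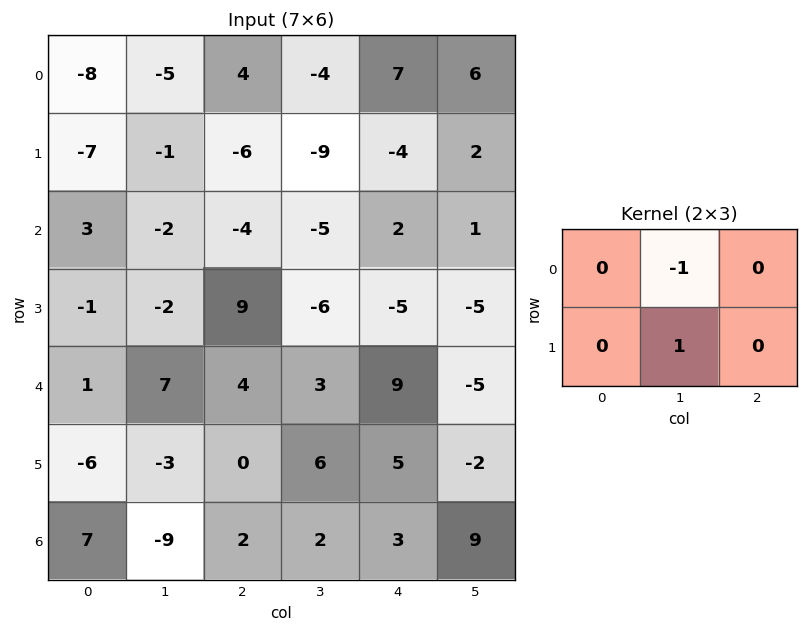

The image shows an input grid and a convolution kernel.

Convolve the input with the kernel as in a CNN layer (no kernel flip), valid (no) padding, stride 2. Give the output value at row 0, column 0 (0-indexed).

4

The receptive field on the input at this output position is [-8 -5 4 / -7 -1 -6]. Elementwise product with the kernel and sum: -5·-1 + -1·1.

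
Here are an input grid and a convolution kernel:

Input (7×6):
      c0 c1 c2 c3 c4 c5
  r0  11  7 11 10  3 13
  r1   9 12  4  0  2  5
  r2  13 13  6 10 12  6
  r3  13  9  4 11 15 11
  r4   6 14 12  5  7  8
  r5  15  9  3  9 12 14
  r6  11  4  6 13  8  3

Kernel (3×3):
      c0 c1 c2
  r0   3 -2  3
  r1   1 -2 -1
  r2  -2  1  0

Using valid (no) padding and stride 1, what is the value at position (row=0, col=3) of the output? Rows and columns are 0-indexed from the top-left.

The receptive field on the input at this output position is [10 3 13 / 0 2 5 / 10 12 6]. Elementwise product with the kernel and sum: 10·3 + 3·-2 + 13·3 + 0·1 + 2·-2 + 5·-1 + 10·-2 + 12·1.

46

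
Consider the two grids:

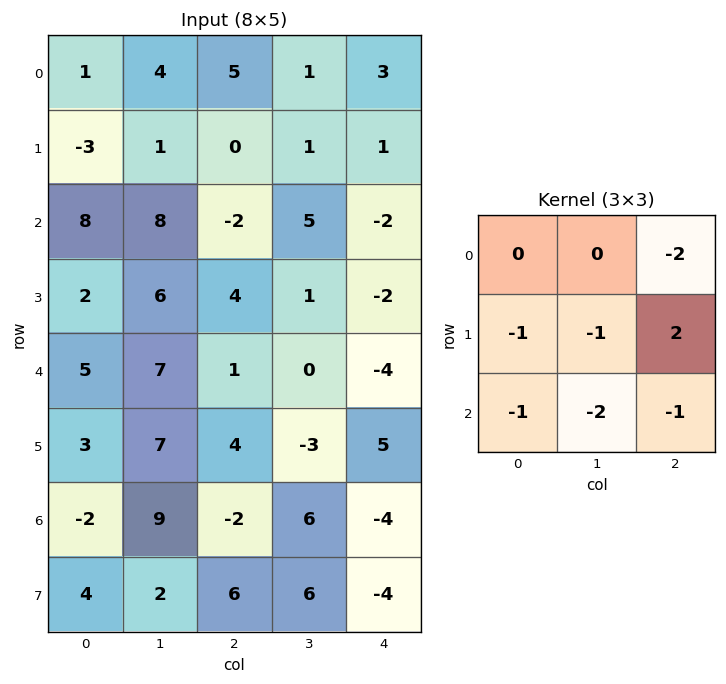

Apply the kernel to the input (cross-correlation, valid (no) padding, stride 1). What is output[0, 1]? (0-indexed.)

The receptive field on the input at this output position is [4 5 1 / 1 0 1 / 8 -2 5]. Elementwise product with the kernel and sum: 1·-2 + 1·-1 + 0·-1 + 1·2 + 8·-1 + -2·-2 + 5·-1.

-10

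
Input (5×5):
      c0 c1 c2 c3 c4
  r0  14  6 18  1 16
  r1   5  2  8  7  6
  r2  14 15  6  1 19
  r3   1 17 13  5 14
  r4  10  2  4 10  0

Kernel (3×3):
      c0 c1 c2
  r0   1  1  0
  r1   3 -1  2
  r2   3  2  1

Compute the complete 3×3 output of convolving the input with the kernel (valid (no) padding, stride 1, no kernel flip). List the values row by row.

127 94 87
96 133 133
79 93 101

Output[0,0]: The receptive field on the input at this output position is [14 6 18 / 5 2 8 / 14 15 6]. Elementwise product with the kernel and sum: 14·1 + 6·1 + 5·3 + 2·-1 + 8·2 + 14·3 + 15·2 + 6·1.
Output[0,1]: The receptive field on the input at this output position is [6 18 1 / 2 8 7 / 15 6 1]. Elementwise product with the kernel and sum: 6·1 + 18·1 + 2·3 + 8·-1 + 7·2 + 15·3 + 6·2 + 1·1.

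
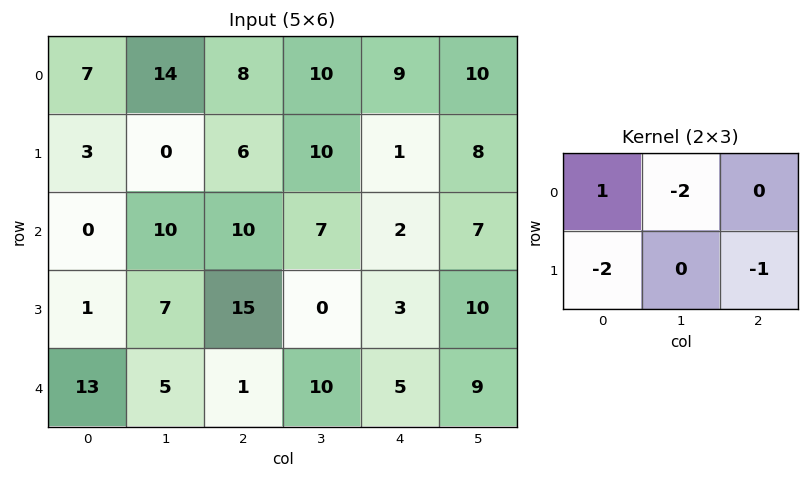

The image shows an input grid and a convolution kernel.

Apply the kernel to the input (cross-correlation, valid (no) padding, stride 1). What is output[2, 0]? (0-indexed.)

The receptive field on the input at this output position is [0 10 10 / 1 7 15]. Elementwise product with the kernel and sum: 0·1 + 10·-2 + 1·-2 + 15·-1.

-37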